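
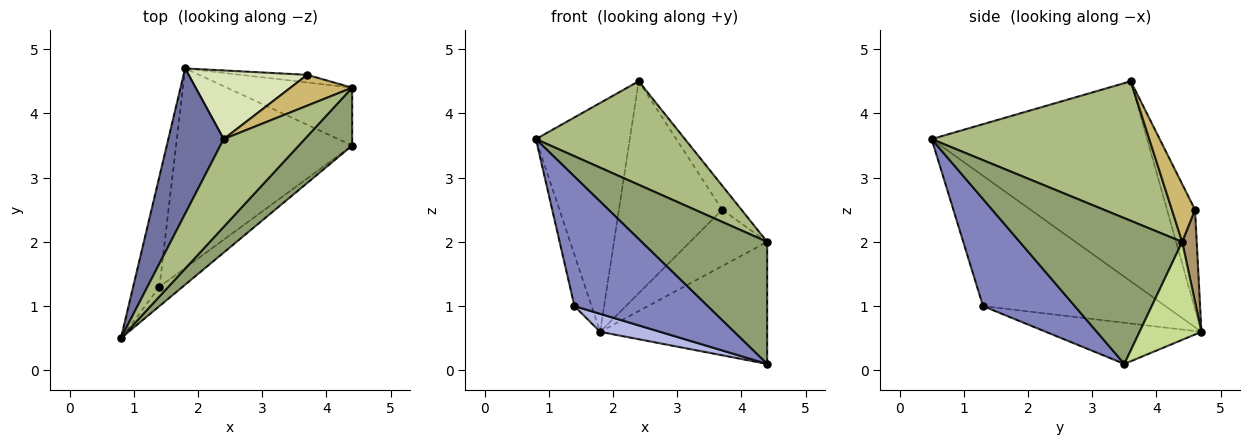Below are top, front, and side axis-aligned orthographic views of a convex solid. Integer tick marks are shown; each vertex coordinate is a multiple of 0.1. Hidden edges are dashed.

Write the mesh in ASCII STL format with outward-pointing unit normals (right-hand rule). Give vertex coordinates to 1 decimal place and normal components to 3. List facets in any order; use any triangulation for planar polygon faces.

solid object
 facet normal -0.889 0.387 0.246
  outer loop
   vertex 2.4 3.6 4.5
   vertex 1.8 4.7 0.6
   vertex 0.8 0.5 3.6
  endloop
 endfacet
 facet normal 0.563 -0.817 -0.122
  outer loop
   vertex 1.4 1.3 1.0
   vertex 4.4 3.5 0.1
   vertex 0.8 0.5 3.6
  endloop
 endfacet
 facet normal -0.976 0.092 -0.197
  outer loop
   vertex 1.4 1.3 1.0
   vertex 0.8 0.5 3.6
   vertex 1.8 4.7 0.6
  endloop
 endfacet
 facet normal -0.227 -0.087 -0.970
  outer loop
   vertex 1.4 1.3 1.0
   vertex 1.8 4.7 0.6
   vertex 4.4 3.5 0.1
  endloop
 endfacet
 facet normal 0.760 -0.587 0.278
  outer loop
   vertex 4.4 4.4 2.0
   vertex 0.8 0.5 3.6
   vertex 4.4 3.5 0.1
  endloop
 endfacet
 facet normal 0.744 -0.510 0.432
  outer loop
   vertex 4.4 4.4 2.0
   vertex 2.4 3.6 4.5
   vertex 0.8 0.5 3.6
  endloop
 endfacet
 facet normal 0.317 0.857 -0.406
  outer loop
   vertex 4.4 4.4 2.0
   vertex 4.4 3.5 0.1
   vertex 1.8 4.7 0.6
  endloop
 endfacet
 facet normal -0.250 0.921 0.298
  outer loop
   vertex 3.7 4.6 2.5
   vertex 1.8 4.7 0.6
   vertex 2.4 3.6 4.5
  endloop
 endfacet
 facet normal 0.184 0.974 -0.132
  outer loop
   vertex 3.7 4.6 2.5
   vertex 4.4 4.4 2.0
   vertex 1.8 4.7 0.6
  endloop
 endfacet
 facet normal 0.594 0.495 0.634
  outer loop
   vertex 3.7 4.6 2.5
   vertex 2.4 3.6 4.5
   vertex 4.4 4.4 2.0
  endloop
 endfacet
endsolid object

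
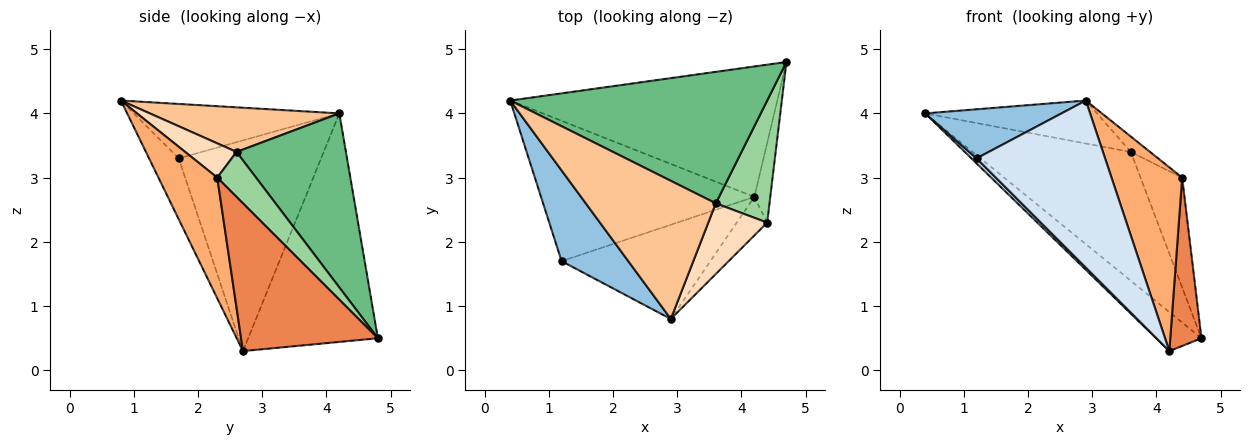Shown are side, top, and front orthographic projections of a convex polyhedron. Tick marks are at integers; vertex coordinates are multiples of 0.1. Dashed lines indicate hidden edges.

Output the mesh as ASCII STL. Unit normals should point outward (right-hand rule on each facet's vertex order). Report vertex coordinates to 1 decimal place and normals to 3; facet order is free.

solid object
 facet normal -0.634 0.222 -0.741
  outer loop
   vertex 4.2 2.7 0.3
   vertex 0.4 4.2 4.0
   vertex 4.7 4.8 0.5
  endloop
 endfacet
 facet normal -0.583 -0.387 0.715
  outer loop
   vertex 1.2 1.7 3.3
   vertex 2.9 0.8 4.2
   vertex 0.4 4.2 4.0
  endloop
 endfacet
 facet normal -0.703 -0.026 -0.711
  outer loop
   vertex 1.2 1.7 3.3
   vertex 0.4 4.2 4.0
   vertex 4.2 2.7 0.3
  endloop
 endfacet
 facet normal -0.197 -0.854 -0.482
  outer loop
   vertex 1.2 1.7 3.3
   vertex 4.2 2.7 0.3
   vertex 2.9 0.8 4.2
  endloop
 endfacet
 facet normal 0.970 -0.221 -0.105
  outer loop
   vertex 4.4 2.3 3.0
   vertex 4.2 2.7 0.3
   vertex 4.7 4.8 0.5
  endloop
 endfacet
 facet normal 0.631 -0.759 -0.159
  outer loop
   vertex 4.4 2.3 3.0
   vertex 2.9 0.8 4.2
   vertex 4.2 2.7 0.3
  endloop
 endfacet
 facet normal 0.311 0.282 0.907
  outer loop
   vertex 3.6 2.6 3.4
   vertex 0.4 4.2 4.0
   vertex 2.9 0.8 4.2
  endloop
 endfacet
 facet normal 0.494 0.185 0.849
  outer loop
   vertex 3.6 2.6 3.4
   vertex 2.9 0.8 4.2
   vertex 4.4 2.3 3.0
  endloop
 endfacet
 facet normal 0.436 0.630 0.643
  outer loop
   vertex 3.6 2.6 3.4
   vertex 4.7 4.8 0.5
   vertex 0.4 4.2 4.0
  endloop
 endfacet
 facet normal 0.528 0.568 0.631
  outer loop
   vertex 3.6 2.6 3.4
   vertex 4.4 2.3 3.0
   vertex 4.7 4.8 0.5
  endloop
 endfacet
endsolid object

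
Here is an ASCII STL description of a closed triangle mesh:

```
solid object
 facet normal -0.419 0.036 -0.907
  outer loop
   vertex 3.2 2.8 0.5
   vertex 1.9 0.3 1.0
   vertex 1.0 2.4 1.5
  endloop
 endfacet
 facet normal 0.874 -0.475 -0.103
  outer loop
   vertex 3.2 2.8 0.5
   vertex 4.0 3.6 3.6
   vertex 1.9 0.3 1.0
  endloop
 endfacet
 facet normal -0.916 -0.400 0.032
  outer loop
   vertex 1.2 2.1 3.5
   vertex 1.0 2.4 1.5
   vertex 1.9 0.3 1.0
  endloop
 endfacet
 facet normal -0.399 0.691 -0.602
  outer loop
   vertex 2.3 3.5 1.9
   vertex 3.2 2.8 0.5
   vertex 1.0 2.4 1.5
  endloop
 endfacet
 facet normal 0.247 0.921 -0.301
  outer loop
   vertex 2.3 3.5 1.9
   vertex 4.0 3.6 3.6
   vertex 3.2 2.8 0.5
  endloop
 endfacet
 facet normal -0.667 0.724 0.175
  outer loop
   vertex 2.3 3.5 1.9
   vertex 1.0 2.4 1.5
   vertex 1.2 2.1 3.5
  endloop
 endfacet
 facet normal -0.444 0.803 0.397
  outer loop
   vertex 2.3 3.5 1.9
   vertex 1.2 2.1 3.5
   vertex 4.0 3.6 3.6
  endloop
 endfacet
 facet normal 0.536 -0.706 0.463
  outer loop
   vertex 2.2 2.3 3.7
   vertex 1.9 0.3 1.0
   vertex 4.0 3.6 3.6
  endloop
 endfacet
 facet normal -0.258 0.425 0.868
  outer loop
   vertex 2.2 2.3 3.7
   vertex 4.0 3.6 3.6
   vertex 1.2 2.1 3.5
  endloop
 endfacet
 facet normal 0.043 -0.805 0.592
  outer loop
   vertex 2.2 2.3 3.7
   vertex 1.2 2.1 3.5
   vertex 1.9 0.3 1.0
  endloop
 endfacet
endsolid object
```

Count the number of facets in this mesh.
10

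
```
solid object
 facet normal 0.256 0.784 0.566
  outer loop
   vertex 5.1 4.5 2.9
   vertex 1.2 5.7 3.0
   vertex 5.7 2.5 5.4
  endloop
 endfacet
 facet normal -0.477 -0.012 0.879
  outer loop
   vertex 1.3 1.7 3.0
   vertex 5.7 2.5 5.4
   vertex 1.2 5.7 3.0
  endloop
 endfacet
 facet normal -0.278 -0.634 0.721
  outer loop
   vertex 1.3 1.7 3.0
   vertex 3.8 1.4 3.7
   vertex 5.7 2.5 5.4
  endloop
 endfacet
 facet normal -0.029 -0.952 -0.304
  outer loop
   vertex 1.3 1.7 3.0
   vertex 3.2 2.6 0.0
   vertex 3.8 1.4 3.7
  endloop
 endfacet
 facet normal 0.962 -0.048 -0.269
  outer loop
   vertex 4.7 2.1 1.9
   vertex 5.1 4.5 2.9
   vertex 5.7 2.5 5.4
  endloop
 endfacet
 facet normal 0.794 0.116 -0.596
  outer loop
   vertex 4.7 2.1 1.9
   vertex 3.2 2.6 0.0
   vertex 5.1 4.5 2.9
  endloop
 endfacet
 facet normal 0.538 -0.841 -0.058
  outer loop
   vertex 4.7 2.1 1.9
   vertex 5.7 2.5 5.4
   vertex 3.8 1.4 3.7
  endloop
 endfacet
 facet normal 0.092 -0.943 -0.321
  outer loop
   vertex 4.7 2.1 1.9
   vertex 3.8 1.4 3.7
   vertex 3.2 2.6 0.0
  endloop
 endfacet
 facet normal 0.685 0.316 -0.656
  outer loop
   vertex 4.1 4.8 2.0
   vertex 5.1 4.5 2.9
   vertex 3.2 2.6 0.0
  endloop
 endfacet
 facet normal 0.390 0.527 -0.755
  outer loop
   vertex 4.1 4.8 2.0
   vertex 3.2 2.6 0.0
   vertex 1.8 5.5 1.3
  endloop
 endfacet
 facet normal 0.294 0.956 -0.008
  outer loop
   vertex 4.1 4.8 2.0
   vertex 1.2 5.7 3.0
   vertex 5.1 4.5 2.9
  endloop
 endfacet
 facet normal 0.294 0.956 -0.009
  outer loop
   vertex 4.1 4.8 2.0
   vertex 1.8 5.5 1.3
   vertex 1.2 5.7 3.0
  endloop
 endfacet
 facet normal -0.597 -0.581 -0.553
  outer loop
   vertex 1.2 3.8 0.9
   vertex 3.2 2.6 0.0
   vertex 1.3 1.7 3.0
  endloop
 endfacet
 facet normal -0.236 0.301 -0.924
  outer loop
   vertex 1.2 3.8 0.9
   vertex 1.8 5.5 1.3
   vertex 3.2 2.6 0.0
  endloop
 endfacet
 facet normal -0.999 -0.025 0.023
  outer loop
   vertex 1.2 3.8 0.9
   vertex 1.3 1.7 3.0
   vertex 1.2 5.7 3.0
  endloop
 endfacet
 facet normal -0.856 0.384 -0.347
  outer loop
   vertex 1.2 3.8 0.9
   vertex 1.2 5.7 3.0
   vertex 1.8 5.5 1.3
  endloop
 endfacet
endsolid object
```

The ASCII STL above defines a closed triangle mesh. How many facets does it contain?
16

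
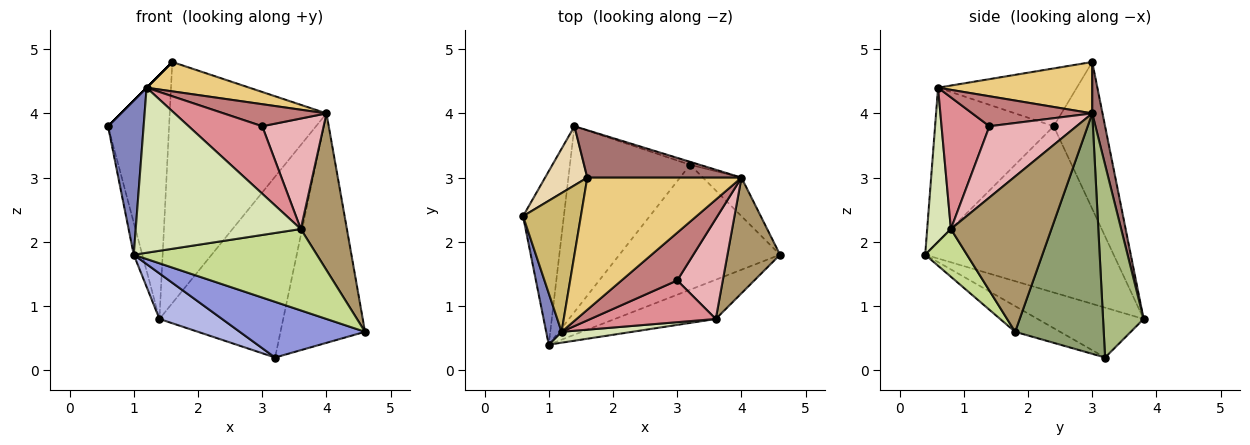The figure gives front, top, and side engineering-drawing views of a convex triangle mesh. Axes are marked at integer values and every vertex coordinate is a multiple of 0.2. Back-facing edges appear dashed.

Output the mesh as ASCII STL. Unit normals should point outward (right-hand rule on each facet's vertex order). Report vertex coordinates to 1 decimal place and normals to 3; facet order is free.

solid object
 facet normal -0.970 0.044 -0.238
  outer loop
   vertex 1.4 3.8 0.8
   vertex 1.0 0.4 1.8
   vertex 0.6 2.4 3.8
  endloop
 endfacet
 facet normal -0.953 -0.286 0.095
  outer loop
   vertex 1.2 0.6 4.4
   vertex 0.6 2.4 3.8
   vertex 1.0 0.4 1.8
  endloop
 endfacet
 facet normal -0.145 -0.403 -0.904
  outer loop
   vertex 3.2 3.2 0.2
   vertex 4.6 1.8 0.6
   vertex 1.0 0.4 1.8
  endloop
 endfacet
 facet normal -0.374 -0.221 -0.901
  outer loop
   vertex 3.2 3.2 0.2
   vertex 1.0 0.4 1.8
   vertex 1.4 3.8 0.8
  endloop
 endfacet
 facet normal 0.719 0.686 -0.115
  outer loop
   vertex 4.0 3.0 4.0
   vertex 4.6 1.8 0.6
   vertex 3.2 3.2 0.2
  endloop
 endfacet
 facet normal 0.312 0.950 -0.016
  outer loop
   vertex 4.0 3.0 4.0
   vertex 3.2 3.2 0.2
   vertex 1.4 3.8 0.8
  endloop
 endfacet
 facet normal 0.201 -0.882 -0.426
  outer loop
   vertex 3.6 0.8 2.2
   vertex 1.0 0.4 1.8
   vertex 4.6 1.8 0.6
  endloop
 endfacet
 facet normal 0.142 -0.988 0.065
  outer loop
   vertex 3.6 0.8 2.2
   vertex 1.2 0.6 4.4
   vertex 1.0 0.4 1.8
  endloop
 endfacet
 facet normal 0.869 -0.398 0.294
  outer loop
   vertex 3.6 0.8 2.2
   vertex 4.6 1.8 0.6
   vertex 4.0 3.0 4.0
  endloop
 endfacet
 facet normal -0.707 0.000 0.707
  outer loop
   vertex 1.6 3.0 4.8
   vertex 0.6 2.4 3.8
   vertex 1.2 0.6 4.4
  endloop
 endfacet
 facet normal 0.309 -0.206 0.928
  outer loop
   vertex 1.6 3.0 4.8
   vertex 1.2 0.6 4.4
   vertex 4.0 3.0 4.0
  endloop
 endfacet
 facet normal -0.633 0.752 0.182
  outer loop
   vertex 1.6 3.0 4.8
   vertex 1.4 3.8 0.8
   vertex 0.6 2.4 3.8
  endloop
 endfacet
 facet normal 0.064 0.979 0.193
  outer loop
   vertex 1.6 3.0 4.8
   vertex 4.0 3.0 4.0
   vertex 1.4 3.8 0.8
  endloop
 endfacet
 facet normal 0.439 -0.376 0.816
  outer loop
   vertex 3.0 1.4 3.8
   vertex 4.0 3.0 4.0
   vertex 1.2 0.6 4.4
  endloop
 endfacet
 facet normal 0.484 -0.744 0.461
  outer loop
   vertex 3.0 1.4 3.8
   vertex 1.2 0.6 4.4
   vertex 3.6 0.8 2.2
  endloop
 endfacet
 facet normal 0.724 -0.511 0.463
  outer loop
   vertex 3.0 1.4 3.8
   vertex 3.6 0.8 2.2
   vertex 4.0 3.0 4.0
  endloop
 endfacet
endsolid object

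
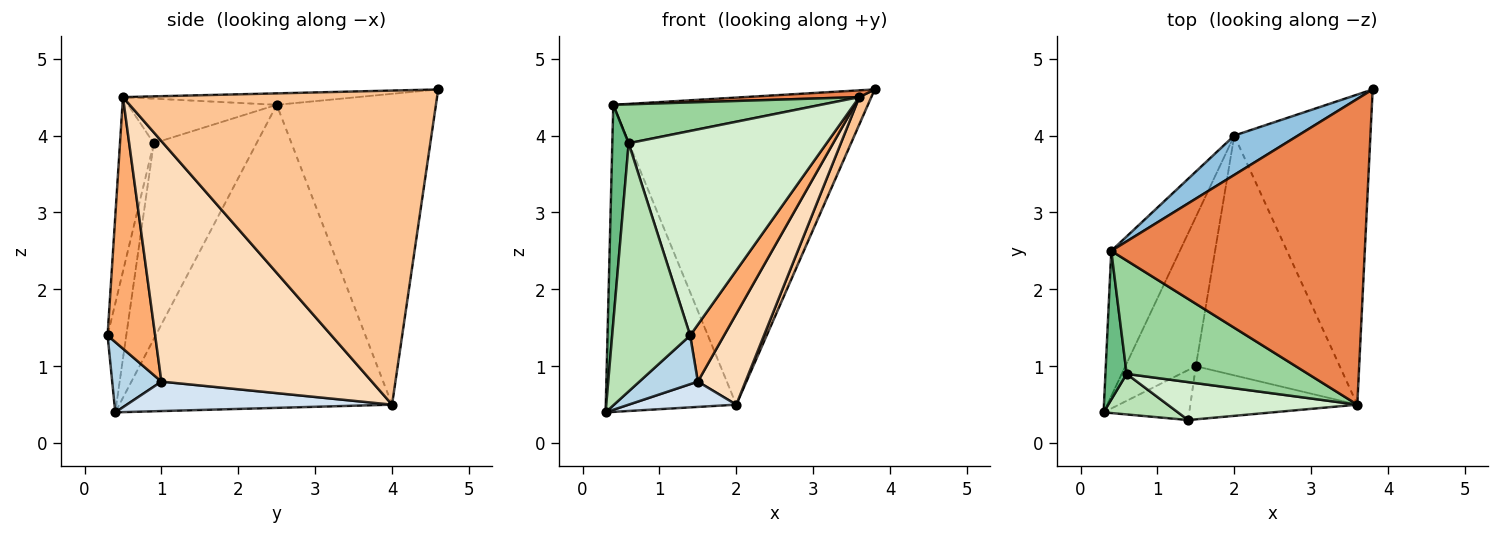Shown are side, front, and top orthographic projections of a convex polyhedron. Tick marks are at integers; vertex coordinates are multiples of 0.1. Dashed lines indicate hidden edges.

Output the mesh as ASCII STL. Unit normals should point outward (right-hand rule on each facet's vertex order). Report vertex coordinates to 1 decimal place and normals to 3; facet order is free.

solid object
 facet normal -0.884 0.423 -0.200
  outer loop
   vertex 2.0 4.0 0.5
   vertex 0.3 0.4 0.4
   vertex 0.4 2.5 4.4
  endloop
 endfacet
 facet normal -0.527 0.843 0.108
  outer loop
   vertex 2.0 4.0 0.5
   vertex 0.4 2.5 4.4
   vertex 3.8 4.6 4.6
  endloop
 endfacet
 facet normal 0.507 -0.602 -0.617
  outer loop
   vertex 1.5 1.0 0.8
   vertex 1.4 0.3 1.4
   vertex 0.3 0.4 0.4
  endloop
 endfacet
 facet normal 0.381 -0.155 -0.911
  outer loop
   vertex 1.5 1.0 0.8
   vertex 0.3 0.4 0.4
   vertex 2.0 4.0 0.5
  endloop
 endfacet
 facet normal -0.045 -0.022 0.999
  outer loop
   vertex 3.6 0.5 4.5
   vertex 3.8 4.6 4.6
   vertex 0.4 2.5 4.4
  endloop
 endfacet
 facet normal 0.717 -0.510 -0.476
  outer loop
   vertex 3.6 0.5 4.5
   vertex 1.4 0.3 1.4
   vertex 1.5 1.0 0.8
  endloop
 endfacet
 facet normal 0.917 -0.035 -0.397
  outer loop
   vertex 3.6 0.5 4.5
   vertex 2.0 4.0 0.5
   vertex 3.8 4.6 4.6
  endloop
 endfacet
 facet normal 0.842 -0.191 -0.504
  outer loop
   vertex 3.6 0.5 4.5
   vertex 1.5 1.0 0.8
   vertex 2.0 4.0 0.5
  endloop
 endfacet
 facet normal -0.982 -0.156 0.106
  outer loop
   vertex 0.6 0.9 3.9
   vertex 0.4 2.5 4.4
   vertex 0.3 0.4 0.4
  endloop
 endfacet
 facet normal -0.226 -0.316 0.921
  outer loop
   vertex 0.6 0.9 3.9
   vertex 3.6 0.5 4.5
   vertex 0.4 2.5 4.4
  endloop
 endfacet
 facet normal -0.230 -0.960 0.157
  outer loop
   vertex 0.6 0.9 3.9
   vertex 0.3 0.4 0.4
   vertex 1.4 0.3 1.4
  endloop
 endfacet
 facet normal -0.165 -0.970 0.180
  outer loop
   vertex 0.6 0.9 3.9
   vertex 1.4 0.3 1.4
   vertex 3.6 0.5 4.5
  endloop
 endfacet
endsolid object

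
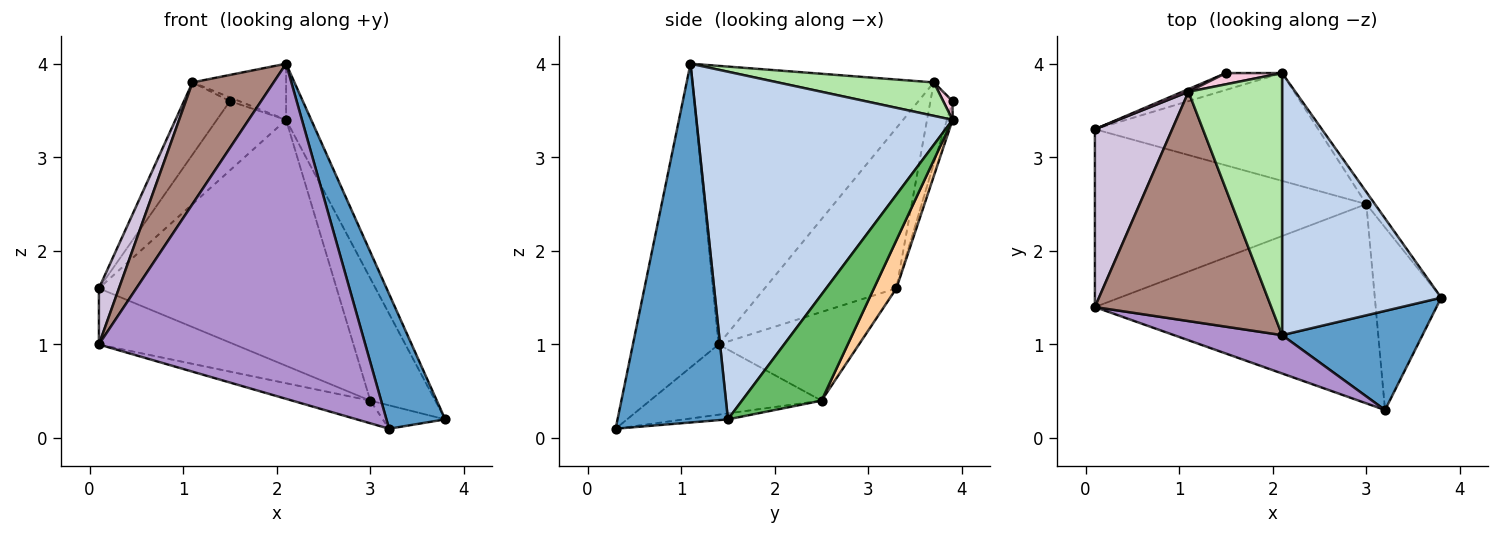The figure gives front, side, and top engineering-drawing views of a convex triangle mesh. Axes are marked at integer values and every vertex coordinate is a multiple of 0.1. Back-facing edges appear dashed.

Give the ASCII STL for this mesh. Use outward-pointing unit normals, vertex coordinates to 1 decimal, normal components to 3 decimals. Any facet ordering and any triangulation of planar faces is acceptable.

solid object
 facet normal 0.834 -0.444 0.326
  outer loop
   vertex 2.1 1.1 4.0
   vertex 3.2 0.3 0.1
   vertex 3.8 1.5 0.2
  endloop
 endfacet
 facet normal 0.906 0.089 0.415
  outer loop
   vertex 2.1 3.9 3.4
   vertex 2.1 1.1 4.0
   vertex 3.8 1.5 0.2
  endloop
 endfacet
 facet normal -0.089 0.127 -0.988
  outer loop
   vertex 3.0 2.5 0.4
   vertex 3.8 1.5 0.2
   vertex 3.2 0.3 0.1
  endloop
 endfacet
 facet normal 0.086 0.912 -0.400
  outer loop
   vertex 3.0 2.5 0.4
   vertex 0.1 3.3 1.6
   vertex 2.1 3.9 3.4
  endloop
 endfacet
 facet normal 0.773 0.631 -0.063
  outer loop
   vertex 3.0 2.5 0.4
   vertex 2.1 3.9 3.4
   vertex 3.8 1.5 0.2
  endloop
 endfacet
 facet normal 0.330 0.198 0.923
  outer loop
   vertex 1.1 3.7 3.8
   vertex 2.1 1.1 4.0
   vertex 2.1 3.9 3.4
  endloop
 endfacet
 facet normal -0.297 0.288 -0.910
  outer loop
   vertex 0.1 1.4 1.0
   vertex 0.1 3.3 1.6
   vertex 3.0 2.5 0.4
  endloop
 endfacet
 facet normal -0.241 0.110 -0.964
  outer loop
   vertex 0.1 1.4 1.0
   vertex 3.0 2.5 0.4
   vertex 3.2 0.3 0.1
  endloop
 endfacet
 facet normal -0.304 -0.946 0.108
  outer loop
   vertex 0.1 1.4 1.0
   vertex 3.2 0.3 0.1
   vertex 2.1 1.1 4.0
  endloop
 endfacet
 facet normal -0.892 -0.136 0.430
  outer loop
   vertex 0.1 1.4 1.0
   vertex 1.1 3.7 3.8
   vertex 0.1 3.3 1.6
  endloop
 endfacet
 facet normal -0.813 -0.273 0.515
  outer loop
   vertex 0.1 1.4 1.0
   vertex 2.1 1.1 4.0
   vertex 1.1 3.7 3.8
  endloop
 endfacet
 facet normal -0.079 0.969 -0.236
  outer loop
   vertex 1.5 3.9 3.6
   vertex 2.1 3.9 3.4
   vertex 0.1 3.3 1.6
  endloop
 endfacet
 facet normal -0.434 0.901 0.033
  outer loop
   vertex 1.5 3.9 3.6
   vertex 0.1 3.3 1.6
   vertex 1.1 3.7 3.8
  endloop
 endfacet
 facet normal 0.302 0.302 0.905
  outer loop
   vertex 1.5 3.9 3.6
   vertex 1.1 3.7 3.8
   vertex 2.1 3.9 3.4
  endloop
 endfacet
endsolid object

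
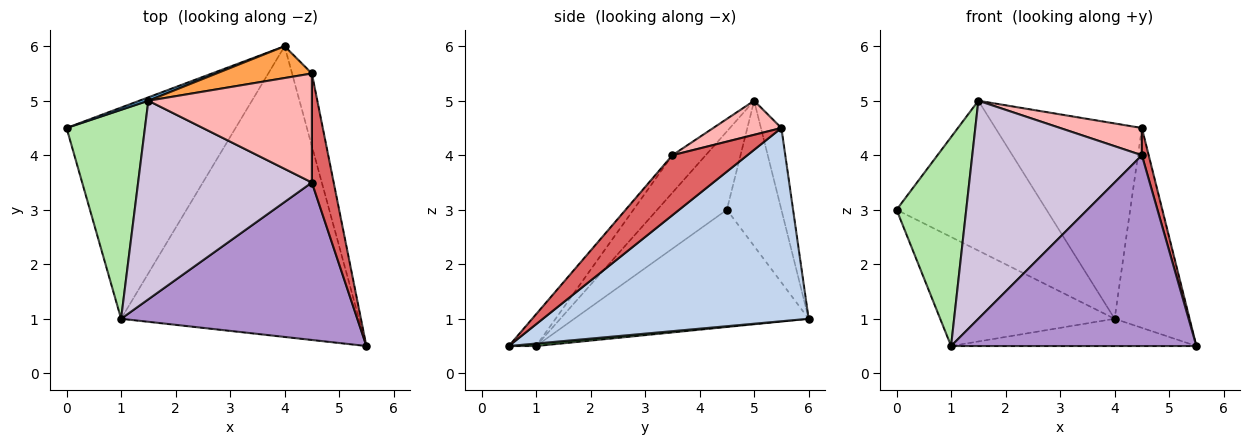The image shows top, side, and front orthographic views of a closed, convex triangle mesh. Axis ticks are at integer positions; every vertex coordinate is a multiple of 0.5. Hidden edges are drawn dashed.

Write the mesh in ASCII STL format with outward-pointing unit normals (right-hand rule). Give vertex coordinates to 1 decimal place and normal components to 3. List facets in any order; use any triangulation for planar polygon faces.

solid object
 facet normal -0.342 0.940 0.021
  outer loop
   vertex 1.5 5.0 5.0
   vertex 4.0 6.0 1.0
   vertex 0.0 4.5 3.0
  endloop
 endfacet
 facet normal 0.958 0.270 -0.098
  outer loop
   vertex 4.5 5.5 4.5
   vertex 5.5 0.5 0.5
   vertex 4.0 6.0 1.0
  endloop
 endfacet
 facet normal -0.136 0.978 0.159
  outer loop
   vertex 4.5 5.5 4.5
   vertex 4.0 6.0 1.0
   vertex 1.5 5.0 5.0
  endloop
 endfacet
 facet normal -0.525 0.390 -0.756
  outer loop
   vertex 1.0 1.0 0.5
   vertex 0.0 4.5 3.0
   vertex 4.0 6.0 1.0
  endloop
 endfacet
 facet normal 0.010 0.093 -0.996
  outer loop
   vertex 1.0 1.0 0.5
   vertex 4.0 6.0 1.0
   vertex 5.5 0.5 0.5
  endloop
 endfacet
 facet normal -0.577 -0.577 0.577
  outer loop
   vertex 1.0 1.0 0.5
   vertex 1.5 5.0 5.0
   vertex 0.0 4.5 3.0
  endloop
 endfacet
 facet normal 0.936 -0.085 0.341
  outer loop
   vertex 4.5 3.5 4.0
   vertex 5.5 0.5 0.5
   vertex 4.5 5.5 4.5
  endloop
 endfacet
 facet normal 0.198 -0.238 0.951
  outer loop
   vertex 4.5 3.5 4.0
   vertex 4.5 5.5 4.5
   vertex 1.5 5.0 5.0
  endloop
 endfacet
 facet normal -0.085 -0.768 0.634
  outer loop
   vertex 4.5 3.5 4.0
   vertex 1.0 1.0 0.5
   vertex 5.5 0.5 0.5
  endloop
 endfacet
 facet normal -0.144 -0.732 0.666
  outer loop
   vertex 4.5 3.5 4.0
   vertex 1.5 5.0 5.0
   vertex 1.0 1.0 0.5
  endloop
 endfacet
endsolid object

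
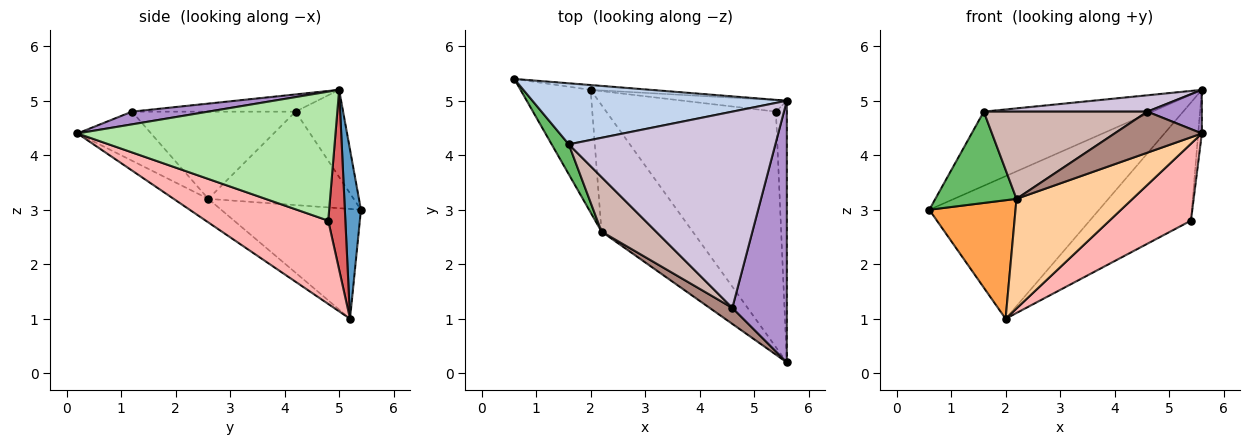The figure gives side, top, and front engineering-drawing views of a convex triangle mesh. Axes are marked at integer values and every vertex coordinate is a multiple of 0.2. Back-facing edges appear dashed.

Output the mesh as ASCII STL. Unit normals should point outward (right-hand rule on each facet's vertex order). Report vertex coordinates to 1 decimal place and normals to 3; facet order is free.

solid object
 facet normal 0.094 0.995 -0.033
  outer loop
   vertex 2.0 5.2 1.0
   vertex 0.6 5.4 3.0
   vertex 5.6 5.0 5.2
  endloop
 endfacet
 facet normal -0.213 0.754 0.621
  outer loop
   vertex 1.6 4.2 4.8
   vertex 5.6 5.0 5.2
   vertex 0.6 5.4 3.0
  endloop
 endfacet
 facet normal -0.748 -0.461 -0.477
  outer loop
   vertex 2.2 2.6 3.2
   vertex 0.6 5.4 3.0
   vertex 2.0 5.2 1.0
  endloop
 endfacet
 facet normal -0.192 -0.643 -0.742
  outer loop
   vertex 2.2 2.6 3.2
   vertex 2.0 5.2 1.0
   vertex 5.6 0.2 4.4
  endloop
 endfacet
 facet normal -0.862 -0.481 0.158
  outer loop
   vertex 2.2 2.6 3.2
   vertex 1.6 4.2 4.8
   vertex 0.6 5.4 3.0
  endloop
 endfacet
 facet normal 0.996 0.014 -0.084
  outer loop
   vertex 5.4 4.8 2.8
   vertex 5.6 5.0 5.2
   vertex 5.6 0.2 4.4
  endloop
 endfacet
 facet normal 0.166 0.981 -0.096
  outer loop
   vertex 5.4 4.8 2.8
   vertex 2.0 5.2 1.0
   vertex 5.6 5.0 5.2
  endloop
 endfacet
 facet normal 0.423 -0.281 -0.861
  outer loop
   vertex 5.4 4.8 2.8
   vertex 5.6 0.2 4.4
   vertex 2.0 5.2 1.0
  endloop
 endfacet
 facet normal 0.224 -0.160 0.961
  outer loop
   vertex 4.6 1.2 4.8
   vertex 5.6 0.2 4.4
   vertex 5.6 5.0 5.2
  endloop
 endfacet
 facet normal -0.083 -0.083 0.993
  outer loop
   vertex 4.6 1.2 4.8
   vertex 5.6 5.0 5.2
   vertex 1.6 4.2 4.8
  endloop
 endfacet
 facet normal -0.618 -0.732 0.286
  outer loop
   vertex 4.6 1.2 4.8
   vertex 2.2 2.6 3.2
   vertex 5.6 0.2 4.4
  endloop
 endfacet
 facet normal -0.647 -0.647 0.404
  outer loop
   vertex 4.6 1.2 4.8
   vertex 1.6 4.2 4.8
   vertex 2.2 2.6 3.2
  endloop
 endfacet
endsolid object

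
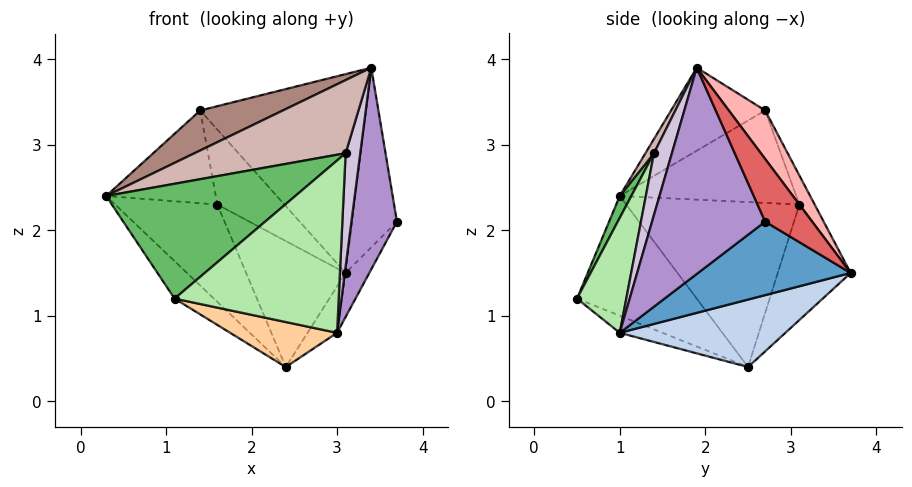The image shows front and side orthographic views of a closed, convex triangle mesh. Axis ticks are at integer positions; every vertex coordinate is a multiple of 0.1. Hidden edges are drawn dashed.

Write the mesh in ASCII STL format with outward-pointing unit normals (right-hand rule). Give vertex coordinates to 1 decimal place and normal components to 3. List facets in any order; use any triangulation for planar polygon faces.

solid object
 facet normal 0.797 0.124 -0.591
  outer loop
   vertex 3.0 1.0 0.8
   vertex 3.1 3.7 1.5
   vertex 3.7 2.7 2.1
  endloop
 endfacet
 facet normal 0.762 0.136 -0.633
  outer loop
   vertex 3.0 1.0 0.8
   vertex 2.4 2.5 0.4
   vertex 3.1 3.7 1.5
  endloop
 endfacet
 facet normal -0.755 0.248 -0.607
  outer loop
   vertex 1.1 0.5 1.2
   vertex 0.3 1.0 2.4
   vertex 2.4 2.5 0.4
  endloop
 endfacet
 facet normal -0.120 -0.300 -0.946
  outer loop
   vertex 1.1 0.5 1.2
   vertex 2.4 2.5 0.4
   vertex 3.0 1.0 0.8
  endloop
 endfacet
 facet normal 0.056 -0.908 0.415
  outer loop
   vertex 3.1 1.4 2.9
   vertex 0.3 1.0 2.4
   vertex 1.1 0.5 1.2
  endloop
 endfacet
 facet normal 0.284 -0.944 0.166
  outer loop
   vertex 3.1 1.4 2.9
   vertex 1.1 0.5 1.2
   vertex 3.0 1.0 0.8
  endloop
 endfacet
 facet normal 0.665 0.635 0.393
  outer loop
   vertex 3.4 1.9 3.9
   vertex 3.7 2.7 2.1
   vertex 3.1 3.7 1.5
  endloop
 endfacet
 facet normal 0.175 0.798 0.577
  outer loop
   vertex 3.4 1.9 3.9
   vertex 3.1 3.7 1.5
   vertex 1.4 2.7 3.4
  endloop
 endfacet
 facet normal 0.928 -0.373 -0.011
  outer loop
   vertex 3.4 1.9 3.9
   vertex 3.0 1.0 0.8
   vertex 3.7 2.7 2.1
  endloop
 endfacet
 facet normal 0.772 -0.630 0.083
  outer loop
   vertex 3.4 1.9 3.9
   vertex 3.1 1.4 2.9
   vertex 3.0 1.0 0.8
  endloop
 endfacet
 facet normal -0.343 -0.301 0.890
  outer loop
   vertex 3.4 1.9 3.9
   vertex 1.4 2.7 3.4
   vertex 0.3 1.0 2.4
  endloop
 endfacet
 facet normal 0.051 -0.899 0.434
  outer loop
   vertex 3.4 1.9 3.9
   vertex 0.3 1.0 2.4
   vertex 3.1 1.4 2.9
  endloop
 endfacet
 facet normal -0.528 0.720 -0.450
  outer loop
   vertex 1.6 3.1 2.3
   vertex 3.1 3.7 1.5
   vertex 2.4 2.5 0.4
  endloop
 endfacet
 facet normal -0.212 0.930 0.300
  outer loop
   vertex 1.6 3.1 2.3
   vertex 1.4 2.7 3.4
   vertex 3.1 3.7 1.5
  endloop
 endfacet
 facet normal -0.763 0.450 -0.464
  outer loop
   vertex 1.6 3.1 2.3
   vertex 2.4 2.5 0.4
   vertex 0.3 1.0 2.4
  endloop
 endfacet
 facet normal -0.849 0.527 0.037
  outer loop
   vertex 1.6 3.1 2.3
   vertex 0.3 1.0 2.4
   vertex 1.4 2.7 3.4
  endloop
 endfacet
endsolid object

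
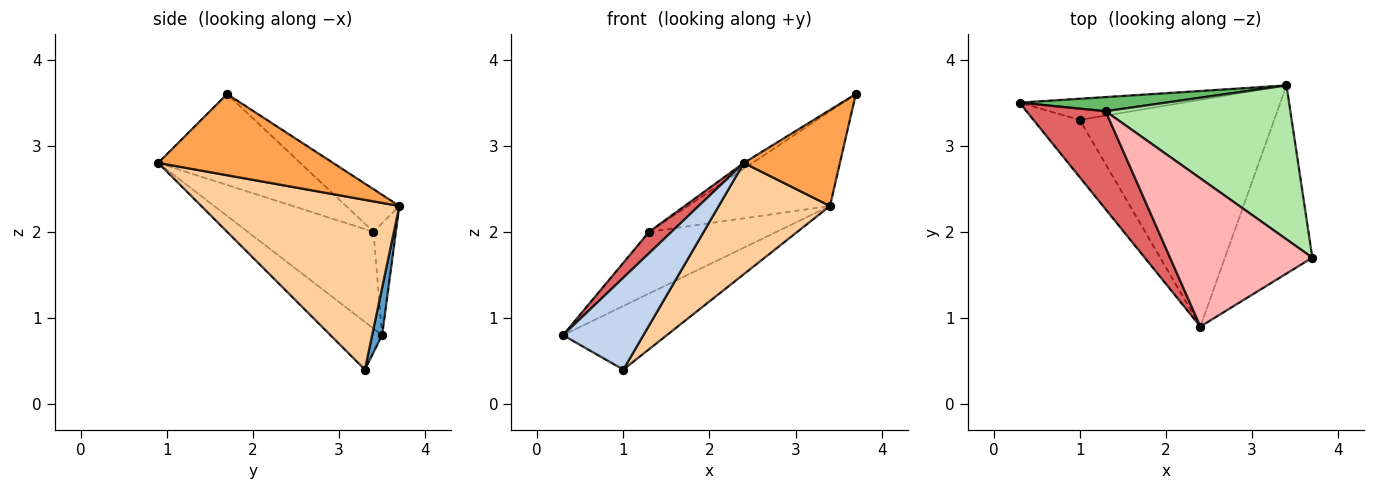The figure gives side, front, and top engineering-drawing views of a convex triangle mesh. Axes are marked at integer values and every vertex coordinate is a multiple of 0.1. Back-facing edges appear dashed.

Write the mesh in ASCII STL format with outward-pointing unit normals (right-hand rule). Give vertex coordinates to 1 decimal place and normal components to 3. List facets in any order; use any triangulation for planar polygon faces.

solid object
 facet normal 0.091 0.945 -0.314
  outer loop
   vertex 1.0 3.3 0.4
   vertex 0.3 3.5 0.8
   vertex 3.4 3.7 2.3
  endloop
 endfacet
 facet normal -0.479 -0.745 -0.465
  outer loop
   vertex 2.4 0.9 2.8
   vertex 0.3 3.5 0.8
   vertex 1.0 3.3 0.4
  endloop
 endfacet
 facet normal 0.638 -0.350 -0.686
  outer loop
   vertex 2.4 0.9 2.8
   vertex 3.4 3.7 2.3
   vertex 3.7 1.7 3.6
  endloop
 endfacet
 facet normal 0.617 -0.347 -0.706
  outer loop
   vertex 2.4 0.9 2.8
   vertex 1.0 3.3 0.4
   vertex 3.4 3.7 2.3
  endloop
 endfacet
 facet normal -0.169 0.961 0.221
  outer loop
   vertex 1.3 3.4 2.0
   vertex 3.4 3.7 2.3
   vertex 0.3 3.5 0.8
  endloop
 endfacet
 facet normal -0.193 0.514 0.836
  outer loop
   vertex 1.3 3.4 2.0
   vertex 3.7 1.7 3.6
   vertex 3.4 3.7 2.3
  endloop
 endfacet
 facet normal -0.767 -0.137 0.627
  outer loop
   vertex 1.3 3.4 2.0
   vertex 0.3 3.5 0.8
   vertex 2.4 0.9 2.8
  endloop
 endfacet
 facet normal -0.538 0.033 0.842
  outer loop
   vertex 1.3 3.4 2.0
   vertex 2.4 0.9 2.8
   vertex 3.7 1.7 3.6
  endloop
 endfacet
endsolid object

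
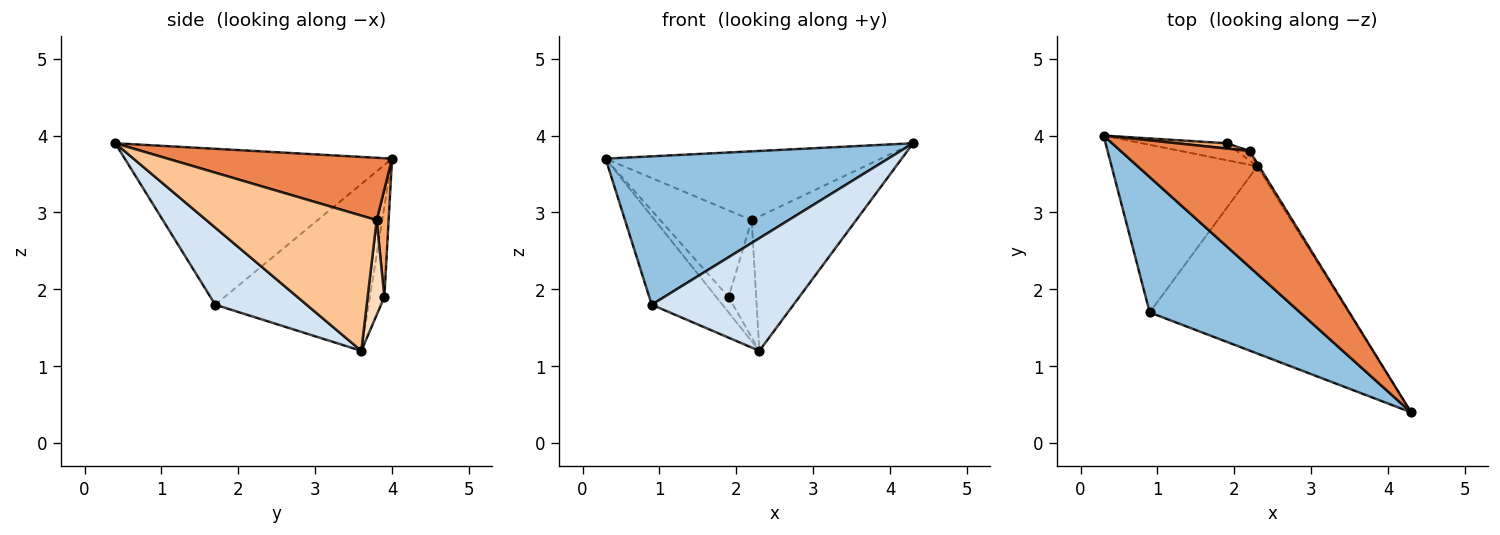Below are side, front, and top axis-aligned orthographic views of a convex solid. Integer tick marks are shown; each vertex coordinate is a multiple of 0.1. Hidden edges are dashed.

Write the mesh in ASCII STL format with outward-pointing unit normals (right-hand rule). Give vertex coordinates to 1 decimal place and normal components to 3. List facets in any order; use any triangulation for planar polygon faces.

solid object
 facet normal -0.620 0.528 -0.581
  outer loop
   vertex 1.9 3.9 1.9
   vertex 2.3 3.6 1.2
   vertex 0.3 4.0 3.7
  endloop
 endfacet
 facet normal -0.573 -0.606 0.552
  outer loop
   vertex 0.9 1.7 1.8
   vertex 4.3 0.4 3.9
   vertex 0.3 4.0 3.7
  endloop
 endfacet
 facet normal -0.711 0.328 -0.622
  outer loop
   vertex 0.9 1.7 1.8
   vertex 0.3 4.0 3.7
   vertex 2.3 3.6 1.2
  endloop
 endfacet
 facet normal 0.315 -0.489 -0.813
  outer loop
   vertex 0.9 1.7 1.8
   vertex 2.3 3.6 1.2
   vertex 4.3 0.4 3.9
  endloop
 endfacet
 facet normal 0.384 0.471 0.794
  outer loop
   vertex 2.2 3.8 2.9
   vertex 0.3 4.0 3.7
   vertex 4.3 0.4 3.9
  endloop
 endfacet
 facet normal 0.130 0.990 0.060
  outer loop
   vertex 2.2 3.8 2.9
   vertex 1.9 3.9 1.9
   vertex 0.3 4.0 3.7
  endloop
 endfacet
 facet normal 0.852 0.523 -0.011
  outer loop
   vertex 2.2 3.8 2.9
   vertex 4.3 0.4 3.9
   vertex 2.3 3.6 1.2
  endloop
 endfacet
 facet normal 0.517 0.853 -0.070
  outer loop
   vertex 2.2 3.8 2.9
   vertex 2.3 3.6 1.2
   vertex 1.9 3.9 1.9
  endloop
 endfacet
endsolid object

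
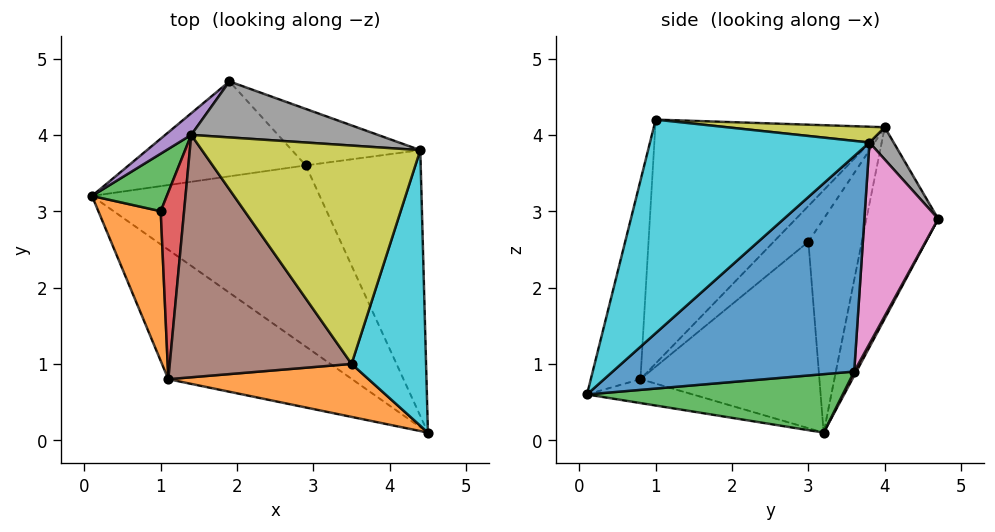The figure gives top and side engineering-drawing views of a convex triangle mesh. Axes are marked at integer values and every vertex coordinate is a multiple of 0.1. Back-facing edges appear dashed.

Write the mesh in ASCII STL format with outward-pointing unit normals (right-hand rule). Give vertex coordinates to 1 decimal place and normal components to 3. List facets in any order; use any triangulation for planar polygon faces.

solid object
 facet normal -0.122 -0.324 -0.938
  outer loop
   vertex 1.1 0.8 0.8
   vertex 0.1 3.2 0.1
   vertex 4.5 0.1 0.6
  endloop
 endfacet
 facet normal -0.187 -0.964 0.189
  outer loop
   vertex 1.1 0.8 0.8
   vertex 4.5 0.1 0.6
   vertex 3.5 1.0 4.2
  endloop
 endfacet
 facet normal 0.244 0.193 -0.950
  outer loop
   vertex 2.9 3.6 0.9
   vertex 4.5 0.1 0.6
   vertex 0.1 3.2 0.1
  endloop
 endfacet
 facet normal 0.011 0.878 -0.478
  outer loop
   vertex 2.9 3.6 0.9
   vertex 0.1 3.2 0.1
   vertex 1.9 4.7 2.9
  endloop
 endfacet
 facet normal -0.723 0.684 0.098
  outer loop
   vertex 1.4 4.0 4.1
   vertex 1.9 4.7 2.9
   vertex 0.1 3.2 0.1
  endloop
 endfacet
 facet normal -0.705 -0.476 0.526
  outer loop
   vertex 1.4 4.0 4.1
   vertex 1.1 0.8 0.8
   vertex 3.5 1.0 4.2
  endloop
 endfacet
 facet normal 0.419 0.868 -0.267
  outer loop
   vertex 4.4 3.8 3.9
   vertex 2.9 3.6 0.9
   vertex 1.9 4.7 2.9
  endloop
 endfacet
 facet normal 0.092 0.843 0.530
  outer loop
   vertex 4.4 3.8 3.9
   vertex 1.9 4.7 2.9
   vertex 1.4 4.0 4.1
  endloop
 endfacet
 facet normal 0.072 0.083 0.994
  outer loop
   vertex 4.4 3.8 3.9
   vertex 1.4 4.0 4.1
   vertex 3.5 1.0 4.2
  endloop
 endfacet
 facet normal 0.912 -0.259 0.318
  outer loop
   vertex 4.4 3.8 3.9
   vertex 3.5 1.0 4.2
   vertex 4.5 0.1 0.6
  endloop
 endfacet
 facet normal 0.806 0.406 -0.430
  outer loop
   vertex 4.4 3.8 3.9
   vertex 4.5 0.1 0.6
   vertex 2.9 3.6 0.9
  endloop
 endfacet
 facet normal -0.908 -0.290 0.304
  outer loop
   vertex 1.0 3.0 2.6
   vertex 0.1 3.2 0.1
   vertex 1.1 0.8 0.8
  endloop
 endfacet
 facet normal -0.937 -0.117 0.328
  outer loop
   vertex 1.0 3.0 2.6
   vertex 1.4 4.0 4.1
   vertex 0.1 3.2 0.1
  endloop
 endfacet
 facet normal -0.753 -0.437 0.492
  outer loop
   vertex 1.0 3.0 2.6
   vertex 1.1 0.8 0.8
   vertex 1.4 4.0 4.1
  endloop
 endfacet
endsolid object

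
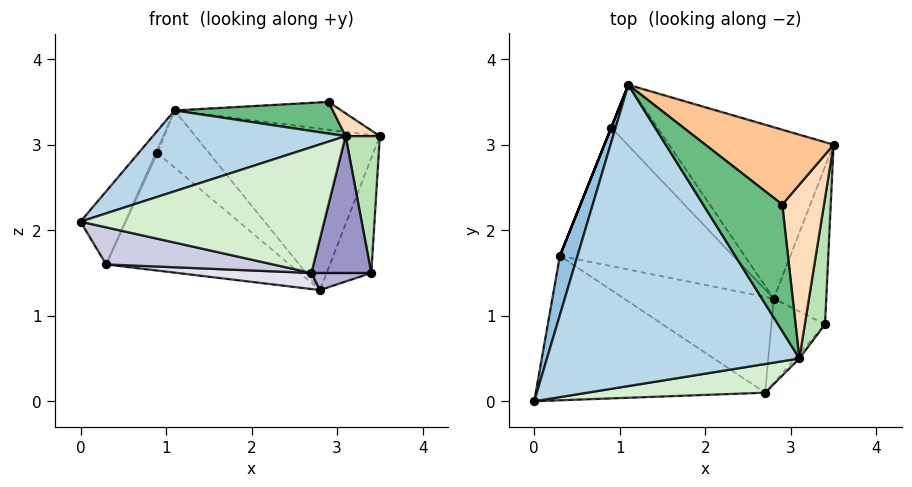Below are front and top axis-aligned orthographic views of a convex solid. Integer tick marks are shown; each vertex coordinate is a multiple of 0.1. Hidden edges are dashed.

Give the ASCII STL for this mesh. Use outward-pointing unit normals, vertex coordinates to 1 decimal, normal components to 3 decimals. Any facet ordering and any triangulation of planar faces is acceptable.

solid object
 facet normal 0.108 0.682 -0.724
  outer loop
   vertex 2.8 1.2 1.3
   vertex 1.1 3.7 3.4
   vertex 3.5 3.0 3.1
  endloop
 endfacet
 facet normal -0.958 0.222 0.179
  outer loop
   vertex 0.3 1.7 1.6
   vertex 0.0 0.0 2.1
   vertex 1.1 3.7 3.4
  endloop
 endfacet
 facet normal -0.260 -0.250 0.933
  outer loop
   vertex 3.1 0.5 3.1
   vertex 1.1 3.7 3.4
   vertex 0.0 0.0 2.1
  endloop
 endfacet
 facet normal 0.107 0.681 -0.724
  outer loop
   vertex 0.9 3.2 2.9
   vertex 1.1 3.7 3.4
   vertex 2.8 1.2 1.3
  endloop
 endfacet
 facet normal -0.928 0.371 0.000
  outer loop
   vertex 0.9 3.2 2.9
   vertex 0.3 1.7 1.6
   vertex 1.1 3.7 3.4
  endloop
 endfacet
 facet normal 0.038 0.646 -0.763
  outer loop
   vertex 0.9 3.2 2.9
   vertex 2.8 1.2 1.3
   vertex 0.3 1.7 1.6
  endloop
 endfacet
 facet normal 0.214 0.340 0.916
  outer loop
   vertex 2.9 2.3 3.5
   vertex 3.5 3.0 3.1
   vertex 1.1 3.7 3.4
  endloop
 endfacet
 facet normal 0.631 -0.101 0.769
  outer loop
   vertex 2.9 2.3 3.5
   vertex 3.1 0.5 3.1
   vertex 3.5 3.0 3.1
  endloop
 endfacet
 facet normal -0.236 -0.236 0.943
  outer loop
   vertex 2.9 2.3 3.5
   vertex 1.1 3.7 3.4
   vertex 3.1 0.5 3.1
  endloop
 endfacet
 facet normal 0.491 0.513 -0.704
  outer loop
   vertex 3.4 0.9 1.5
   vertex 2.8 1.2 1.3
   vertex 3.5 3.0 3.1
  endloop
 endfacet
 facet normal 0.977 -0.156 0.144
  outer loop
   vertex 3.4 0.9 1.5
   vertex 3.5 3.0 3.1
   vertex 3.1 0.5 3.1
  endloop
 endfacet
 facet normal 0.085 -0.971 0.222
  outer loop
   vertex 2.7 0.1 1.5
   vertex 3.1 0.5 3.1
   vertex 0.0 0.0 2.1
  endloop
 endfacet
 facet normal 0.752 -0.658 -0.024
  outer loop
   vertex 2.7 0.1 1.5
   vertex 3.4 0.9 1.5
   vertex 3.1 0.5 3.1
  endloop
 endfacet
 facet normal 0.222 -0.194 -0.956
  outer loop
   vertex 2.7 0.1 1.5
   vertex 2.8 1.2 1.3
   vertex 3.4 0.9 1.5
  endloop
 endfacet
 facet normal -0.202 -0.243 -0.949
  outer loop
   vertex 2.7 0.1 1.5
   vertex 0.0 0.0 2.1
   vertex 0.3 1.7 1.6
  endloop
 endfacet
 facet normal -0.150 -0.164 -0.975
  outer loop
   vertex 2.7 0.1 1.5
   vertex 0.3 1.7 1.6
   vertex 2.8 1.2 1.3
  endloop
 endfacet
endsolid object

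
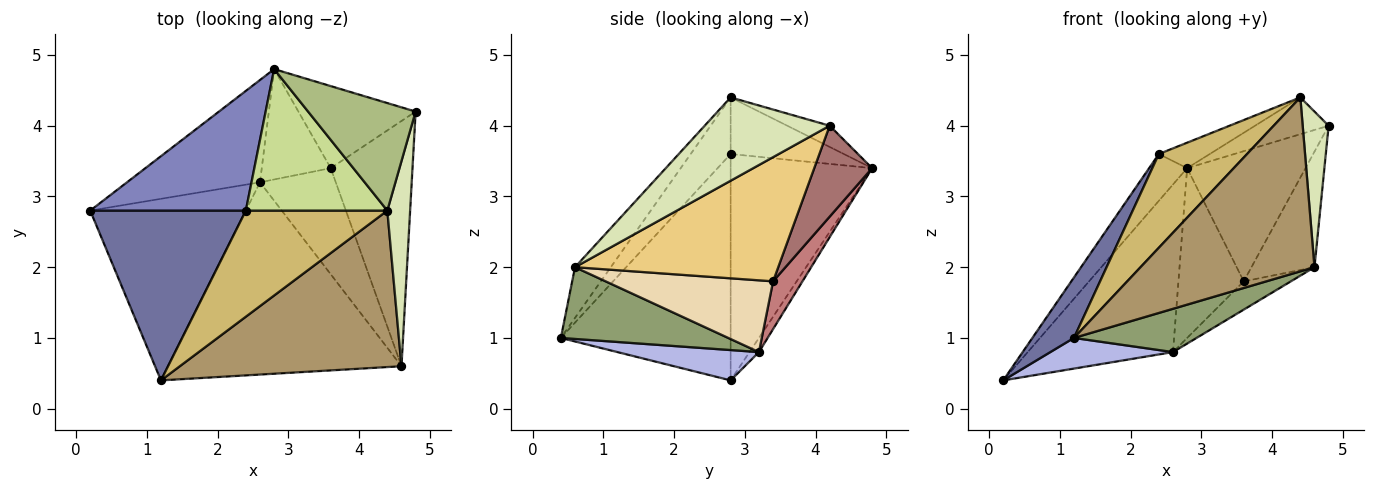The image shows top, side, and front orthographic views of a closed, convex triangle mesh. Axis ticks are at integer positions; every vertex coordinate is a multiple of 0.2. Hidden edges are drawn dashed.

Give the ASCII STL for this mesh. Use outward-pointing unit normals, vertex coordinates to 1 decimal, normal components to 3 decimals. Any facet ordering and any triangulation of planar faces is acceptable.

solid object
 facet normal -0.808 -0.198 0.555
  outer loop
   vertex 2.4 2.8 3.6
   vertex 0.2 2.8 0.4
   vertex 1.2 0.4 1.0
  endloop
 endfacet
 facet normal -0.805 0.216 0.553
  outer loop
   vertex 2.4 2.8 3.6
   vertex 2.8 4.8 3.4
   vertex 0.2 2.8 0.4
  endloop
 endfacet
 facet normal -0.055 0.852 -0.520
  outer loop
   vertex 2.6 3.2 0.8
   vertex 0.2 2.8 0.4
   vertex 2.8 4.8 3.4
  endloop
 endfacet
 facet normal 0.189 -0.163 -0.968
  outer loop
   vertex 2.6 3.2 0.8
   vertex 1.2 0.4 1.0
   vertex 0.2 2.8 0.4
  endloop
 endfacet
 facet normal 0.287 -0.210 -0.934
  outer loop
   vertex 2.6 3.2 0.8
   vertex 4.6 0.6 2.0
   vertex 1.2 0.4 1.0
  endloop
 endfacet
 facet normal -0.184 0.318 0.930
  outer loop
   vertex 4.4 2.8 4.4
   vertex 4.8 4.2 4.0
   vertex 2.8 4.8 3.4
  endloop
 endfacet
 facet normal -0.366 0.165 0.916
  outer loop
   vertex 4.4 2.8 4.4
   vertex 2.8 4.8 3.4
   vertex 2.4 2.8 3.6
  endloop
 endfacet
 facet normal 0.946 -0.196 0.259
  outer loop
   vertex 4.4 2.8 4.4
   vertex 4.6 0.6 2.0
   vertex 4.8 4.2 4.0
  endloop
 endfacet
 facet normal -0.151 -0.735 0.661
  outer loop
   vertex 4.4 2.8 4.4
   vertex 1.2 0.4 1.0
   vertex 4.6 0.6 2.0
  endloop
 endfacet
 facet normal -0.287 -0.634 0.718
  outer loop
   vertex 4.4 2.8 4.4
   vertex 2.4 2.8 3.6
   vertex 1.2 0.4 1.0
  endloop
 endfacet
 facet normal 0.809 0.251 -0.532
  outer loop
   vertex 3.6 3.4 1.8
   vertex 4.8 4.2 4.0
   vertex 4.6 0.6 2.0
  endloop
 endfacet
 facet normal 0.675 0.190 -0.713
  outer loop
   vertex 3.6 3.4 1.8
   vertex 4.6 0.6 2.0
   vertex 2.6 3.2 0.8
  endloop
 endfacet
 facet normal 0.382 0.782 -0.493
  outer loop
   vertex 3.6 3.4 1.8
   vertex 2.8 4.8 3.4
   vertex 4.8 4.2 4.0
  endloop
 endfacet
 facet normal 0.353 0.784 -0.510
  outer loop
   vertex 3.6 3.4 1.8
   vertex 2.6 3.2 0.8
   vertex 2.8 4.8 3.4
  endloop
 endfacet
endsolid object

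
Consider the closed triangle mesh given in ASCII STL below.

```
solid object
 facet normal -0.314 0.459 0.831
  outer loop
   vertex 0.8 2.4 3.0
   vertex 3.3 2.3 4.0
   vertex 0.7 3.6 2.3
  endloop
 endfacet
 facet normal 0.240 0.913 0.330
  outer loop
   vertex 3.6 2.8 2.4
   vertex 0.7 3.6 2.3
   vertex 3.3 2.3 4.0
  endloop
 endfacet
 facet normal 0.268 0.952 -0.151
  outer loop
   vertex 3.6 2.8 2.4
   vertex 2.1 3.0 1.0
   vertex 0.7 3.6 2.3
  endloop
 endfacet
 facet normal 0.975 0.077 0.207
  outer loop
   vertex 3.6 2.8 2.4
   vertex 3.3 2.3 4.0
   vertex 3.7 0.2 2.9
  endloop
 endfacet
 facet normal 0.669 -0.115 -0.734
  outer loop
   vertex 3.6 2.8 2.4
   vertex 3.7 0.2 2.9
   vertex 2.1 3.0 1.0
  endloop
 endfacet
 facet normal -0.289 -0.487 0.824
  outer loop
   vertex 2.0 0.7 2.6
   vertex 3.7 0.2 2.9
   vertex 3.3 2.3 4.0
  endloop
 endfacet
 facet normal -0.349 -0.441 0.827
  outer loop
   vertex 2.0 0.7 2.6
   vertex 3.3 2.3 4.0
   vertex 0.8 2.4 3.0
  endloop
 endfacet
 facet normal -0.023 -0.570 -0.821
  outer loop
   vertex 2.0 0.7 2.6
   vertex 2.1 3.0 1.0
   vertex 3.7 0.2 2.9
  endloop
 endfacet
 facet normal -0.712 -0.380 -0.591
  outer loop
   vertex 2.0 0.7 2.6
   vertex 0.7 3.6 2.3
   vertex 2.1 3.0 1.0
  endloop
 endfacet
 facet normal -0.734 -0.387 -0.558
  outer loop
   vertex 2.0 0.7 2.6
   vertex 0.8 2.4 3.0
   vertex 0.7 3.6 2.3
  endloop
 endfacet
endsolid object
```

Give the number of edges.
15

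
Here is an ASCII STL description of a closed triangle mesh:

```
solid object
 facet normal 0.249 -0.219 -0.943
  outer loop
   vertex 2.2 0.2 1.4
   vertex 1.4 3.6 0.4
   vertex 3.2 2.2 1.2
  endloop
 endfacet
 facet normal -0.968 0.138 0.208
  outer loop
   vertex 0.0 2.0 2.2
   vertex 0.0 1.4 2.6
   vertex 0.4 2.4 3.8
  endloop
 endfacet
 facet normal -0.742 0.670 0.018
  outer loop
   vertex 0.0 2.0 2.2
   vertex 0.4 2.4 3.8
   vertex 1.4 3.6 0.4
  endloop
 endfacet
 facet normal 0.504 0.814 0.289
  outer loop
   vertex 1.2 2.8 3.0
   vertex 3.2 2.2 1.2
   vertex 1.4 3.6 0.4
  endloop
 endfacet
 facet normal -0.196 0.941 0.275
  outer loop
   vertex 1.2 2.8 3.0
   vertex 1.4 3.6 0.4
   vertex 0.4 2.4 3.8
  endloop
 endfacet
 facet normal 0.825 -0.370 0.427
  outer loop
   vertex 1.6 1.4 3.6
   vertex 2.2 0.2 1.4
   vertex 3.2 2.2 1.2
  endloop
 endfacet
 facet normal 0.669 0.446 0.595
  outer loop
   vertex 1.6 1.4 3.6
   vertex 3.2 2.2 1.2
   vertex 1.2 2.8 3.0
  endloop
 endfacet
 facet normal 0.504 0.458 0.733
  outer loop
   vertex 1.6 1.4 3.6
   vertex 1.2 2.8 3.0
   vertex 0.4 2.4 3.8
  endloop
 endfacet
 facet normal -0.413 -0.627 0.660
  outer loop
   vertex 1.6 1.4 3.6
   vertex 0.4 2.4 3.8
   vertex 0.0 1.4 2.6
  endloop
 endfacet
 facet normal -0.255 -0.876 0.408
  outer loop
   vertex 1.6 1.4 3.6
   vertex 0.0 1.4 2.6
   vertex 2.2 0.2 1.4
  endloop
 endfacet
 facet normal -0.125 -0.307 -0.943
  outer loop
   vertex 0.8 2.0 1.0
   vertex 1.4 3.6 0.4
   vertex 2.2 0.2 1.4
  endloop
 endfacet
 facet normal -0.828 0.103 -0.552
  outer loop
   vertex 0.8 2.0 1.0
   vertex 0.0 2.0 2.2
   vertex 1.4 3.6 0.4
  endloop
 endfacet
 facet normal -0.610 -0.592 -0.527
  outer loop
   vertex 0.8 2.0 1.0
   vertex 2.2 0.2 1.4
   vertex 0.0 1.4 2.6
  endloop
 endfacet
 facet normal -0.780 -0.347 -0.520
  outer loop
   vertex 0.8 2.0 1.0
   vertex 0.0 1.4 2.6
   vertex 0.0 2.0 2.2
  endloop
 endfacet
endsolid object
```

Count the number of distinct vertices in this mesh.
9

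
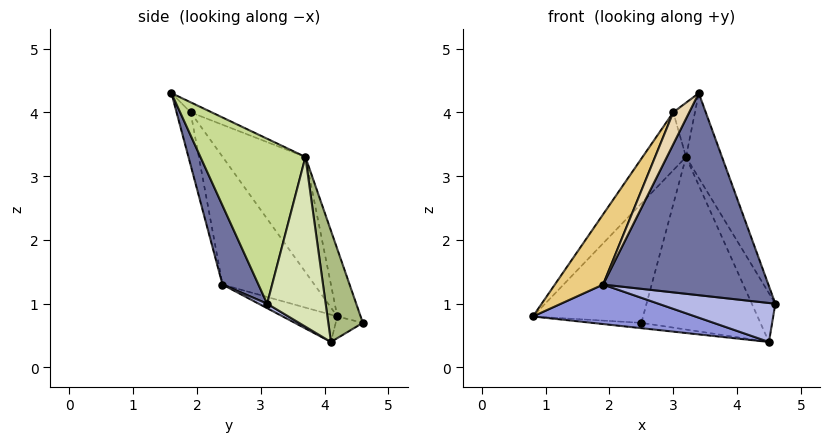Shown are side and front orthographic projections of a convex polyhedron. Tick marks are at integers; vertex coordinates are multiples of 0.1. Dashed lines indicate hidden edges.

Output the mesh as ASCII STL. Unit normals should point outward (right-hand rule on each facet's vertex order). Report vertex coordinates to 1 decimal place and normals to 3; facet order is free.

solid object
 facet normal 0.200 -0.917 -0.344
  outer loop
   vertex 1.9 2.4 1.3
   vertex 4.6 3.1 1.0
   vertex 3.4 1.6 4.3
  endloop
 endfacet
 facet normal -0.101 0.184 -0.978
  outer loop
   vertex 4.5 4.1 0.4
   vertex 0.8 4.2 0.8
   vertex 2.5 4.6 0.7
  endloop
 endfacet
 facet normal -0.110 -0.328 -0.938
  outer loop
   vertex 4.5 4.1 0.4
   vertex 1.9 2.4 1.3
   vertex 0.8 4.2 0.8
  endloop
 endfacet
 facet normal 0.037 -0.511 -0.859
  outer loop
   vertex 4.5 4.1 0.4
   vertex 4.6 3.1 1.0
   vertex 1.9 2.4 1.3
  endloop
 endfacet
 facet normal -0.193 0.910 0.367
  outer loop
   vertex 3.2 3.7 3.3
   vertex 2.5 4.6 0.7
   vertex 0.8 4.2 0.8
  endloop
 endfacet
 facet normal 0.270 0.930 0.249
  outer loop
   vertex 3.2 3.7 3.3
   vertex 4.5 4.1 0.4
   vertex 2.5 4.6 0.7
  endloop
 endfacet
 facet normal 0.849 0.291 0.441
  outer loop
   vertex 3.2 3.7 3.3
   vertex 3.4 1.6 4.3
   vertex 4.6 3.1 1.0
  endloop
 endfacet
 facet normal 0.840 0.338 0.423
  outer loop
   vertex 3.2 3.7 3.3
   vertex 4.6 3.1 1.0
   vertex 4.5 4.1 0.4
  endloop
 endfacet
 facet normal -0.644 0.338 0.686
  outer loop
   vertex 3.0 1.9 4.0
   vertex 3.2 3.7 3.3
   vertex 0.8 4.2 0.8
  endloop
 endfacet
 facet normal -0.362 0.373 0.855
  outer loop
   vertex 3.0 1.9 4.0
   vertex 3.4 1.6 4.3
   vertex 3.2 3.7 3.3
  endloop
 endfacet
 facet normal -0.854 -0.448 0.265
  outer loop
   vertex 3.0 1.9 4.0
   vertex 0.8 4.2 0.8
   vertex 1.9 2.4 1.3
  endloop
 endfacet
 facet normal -0.655 -0.744 0.129
  outer loop
   vertex 3.0 1.9 4.0
   vertex 1.9 2.4 1.3
   vertex 3.4 1.6 4.3
  endloop
 endfacet
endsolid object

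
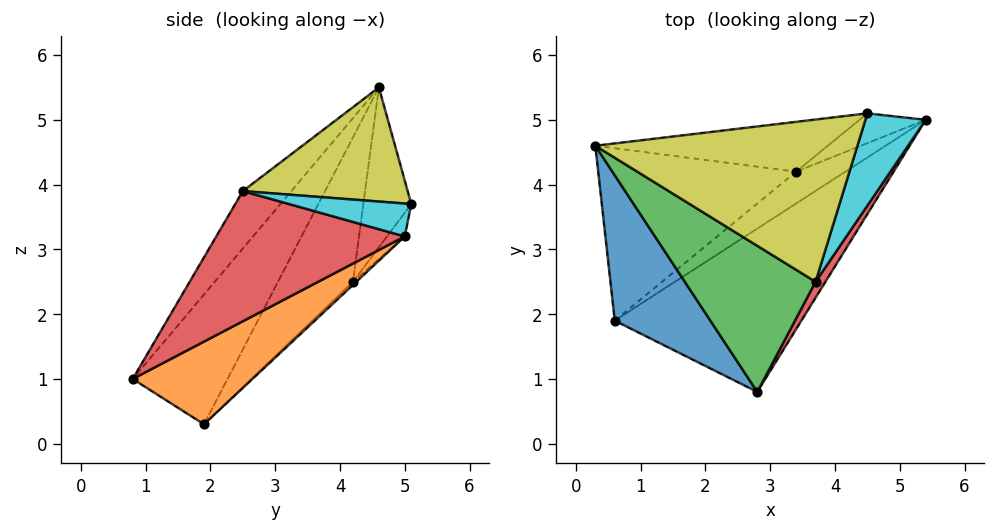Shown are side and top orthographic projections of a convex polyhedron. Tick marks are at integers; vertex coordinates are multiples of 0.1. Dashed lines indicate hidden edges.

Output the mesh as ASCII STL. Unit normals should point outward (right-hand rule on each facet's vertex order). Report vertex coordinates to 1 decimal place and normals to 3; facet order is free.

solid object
 facet normal -0.507 -0.776 0.374
  outer loop
   vertex 0.6 1.9 0.3
   vertex 2.8 0.8 1.0
   vertex 0.3 4.6 5.5
  endloop
 endfacet
 facet normal 0.395 0.222 -0.891
  outer loop
   vertex 0.6 1.9 0.3
   vertex 5.4 5.0 3.2
   vertex 2.8 0.8 1.0
  endloop
 endfacet
 facet normal -0.240 -0.803 0.545
  outer loop
   vertex 3.7 2.5 3.9
   vertex 0.3 4.6 5.5
   vertex 2.8 0.8 1.0
  endloop
 endfacet
 facet normal 0.833 -0.549 0.063
  outer loop
   vertex 3.7 2.5 3.9
   vertex 2.8 0.8 1.0
   vertex 5.4 5.0 3.2
  endloop
 endfacet
 facet normal -0.328 0.830 -0.450
  outer loop
   vertex 3.4 4.2 2.5
   vertex 0.6 1.9 0.3
   vertex 0.3 4.6 5.5
  endloop
 endfacet
 facet normal -0.044 0.718 -0.695
  outer loop
   vertex 3.4 4.2 2.5
   vertex 5.4 5.0 3.2
   vertex 0.6 1.9 0.3
  endloop
 endfacet
 facet normal -0.276 0.873 -0.402
  outer loop
   vertex 4.5 5.1 3.7
   vertex 3.4 4.2 2.5
   vertex 0.3 4.6 5.5
  endloop
 endfacet
 facet normal -0.174 0.858 -0.484
  outer loop
   vertex 4.5 5.1 3.7
   vertex 5.4 5.0 3.2
   vertex 3.4 4.2 2.5
  endloop
 endfacet
 facet normal 0.399 -0.052 0.916
  outer loop
   vertex 4.5 5.1 3.7
   vertex 0.3 4.6 5.5
   vertex 3.7 2.5 3.9
  endloop
 endfacet
 facet normal 0.477 -0.080 0.875
  outer loop
   vertex 4.5 5.1 3.7
   vertex 3.7 2.5 3.9
   vertex 5.4 5.0 3.2
  endloop
 endfacet
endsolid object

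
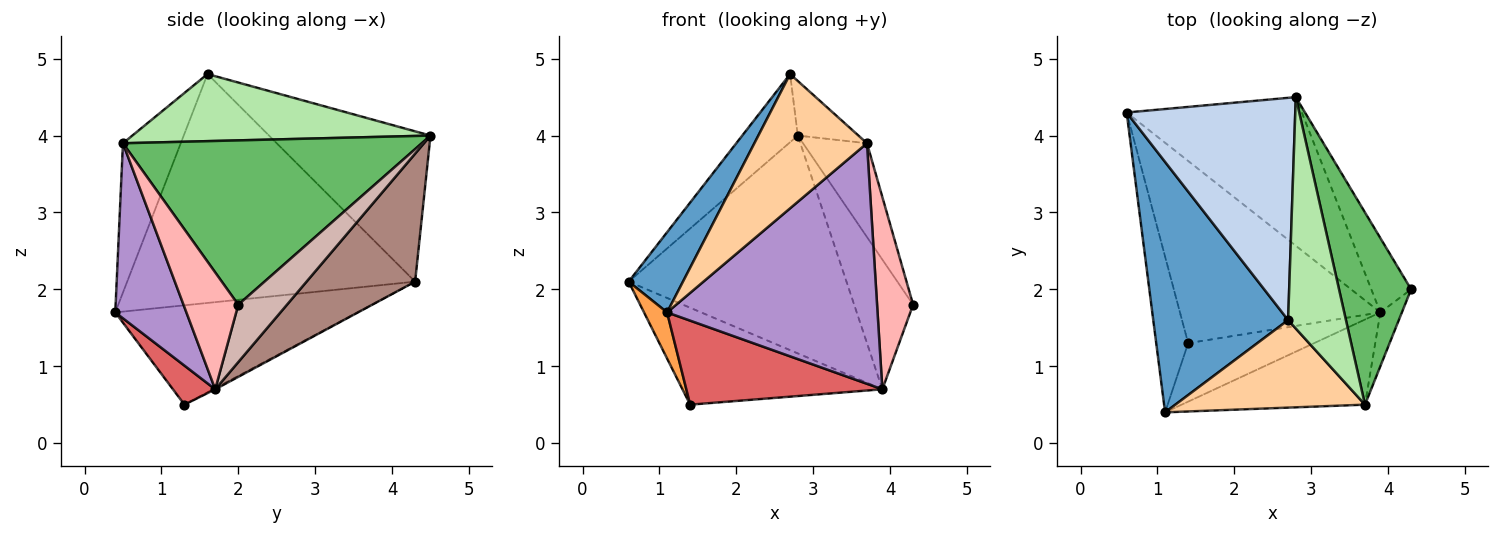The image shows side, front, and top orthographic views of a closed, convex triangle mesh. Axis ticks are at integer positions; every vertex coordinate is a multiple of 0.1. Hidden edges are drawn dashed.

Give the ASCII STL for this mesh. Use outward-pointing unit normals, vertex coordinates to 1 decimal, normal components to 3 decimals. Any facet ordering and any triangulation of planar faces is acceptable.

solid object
 facet normal -0.850 -0.160 0.501
  outer loop
   vertex 2.7 1.6 4.8
   vertex 0.6 4.3 2.1
   vertex 1.1 0.4 1.7
  endloop
 endfacet
 facet normal -0.649 0.223 0.728
  outer loop
   vertex 2.8 4.5 4.0
   vertex 0.6 4.3 2.1
   vertex 2.7 1.6 4.8
  endloop
 endfacet
 facet normal -0.948 -0.090 -0.305
  outer loop
   vertex 1.4 1.3 0.5
   vertex 1.1 0.4 1.7
   vertex 0.6 4.3 2.1
  endloop
 endfacet
 facet normal -0.395 -0.770 0.502
  outer loop
   vertex 3.7 0.5 3.9
   vertex 2.7 1.6 4.8
   vertex 1.1 0.4 1.7
  endloop
 endfacet
 facet normal 0.899 0.192 0.394
  outer loop
   vertex 3.7 0.5 3.9
   vertex 4.3 2.0 1.8
   vertex 2.8 4.5 4.0
  endloop
 endfacet
 facet normal 0.748 0.152 0.645
  outer loop
   vertex 3.7 0.5 3.9
   vertex 2.8 4.5 4.0
   vertex 2.7 1.6 4.8
  endloop
 endfacet
 facet normal 0.174 -0.808 -0.563
  outer loop
   vertex 3.9 1.7 0.7
   vertex 1.1 0.4 1.7
   vertex 1.4 1.3 0.5
  endloop
 endfacet
 facet normal 0.826 -0.543 -0.152
  outer loop
   vertex 3.9 1.7 0.7
   vertex 4.3 2.0 1.8
   vertex 3.7 0.5 3.9
  endloop
 endfacet
 facet normal 0.304 -0.898 -0.318
  outer loop
   vertex 3.9 1.7 0.7
   vertex 3.7 0.5 3.9
   vertex 1.1 0.4 1.7
  endloop
 endfacet
 facet normal -0.005 0.470 -0.883
  outer loop
   vertex 3.9 1.7 0.7
   vertex 1.4 1.3 0.5
   vertex 0.6 4.3 2.1
  endloop
 endfacet
 facet normal 0.381 0.764 -0.521
  outer loop
   vertex 3.9 1.7 0.7
   vertex 0.6 4.3 2.1
   vertex 2.8 4.5 4.0
  endloop
 endfacet
 facet normal 0.583 0.705 -0.404
  outer loop
   vertex 3.9 1.7 0.7
   vertex 2.8 4.5 4.0
   vertex 4.3 2.0 1.8
  endloop
 endfacet
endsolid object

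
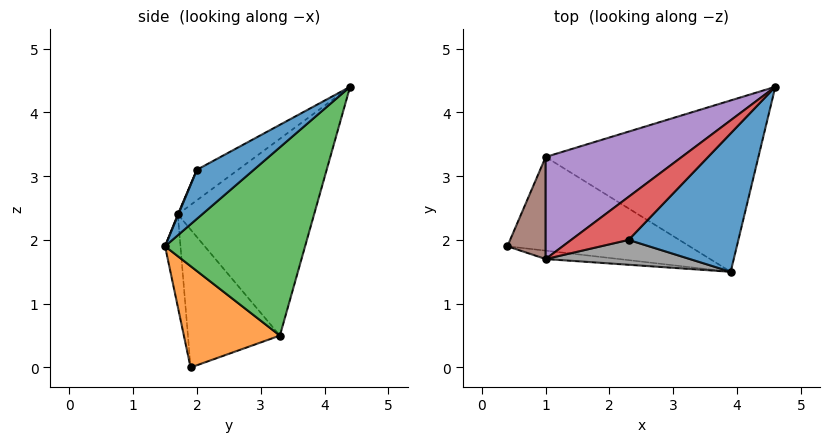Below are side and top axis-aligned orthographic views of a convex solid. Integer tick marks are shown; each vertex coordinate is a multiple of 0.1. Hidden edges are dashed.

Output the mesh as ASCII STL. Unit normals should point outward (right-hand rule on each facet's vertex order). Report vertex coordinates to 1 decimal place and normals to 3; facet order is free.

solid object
 facet normal 0.305 -0.663 0.684
  outer loop
   vertex 2.3 2.0 3.1
   vertex 3.9 1.5 1.9
   vertex 4.6 4.4 4.4
  endloop
 endfacet
 facet normal 0.484 0.103 -0.869
  outer loop
   vertex 1.0 3.3 0.5
   vertex 3.9 1.5 1.9
   vertex 0.4 1.9 0.0
  endloop
 endfacet
 facet normal 0.596 0.437 -0.674
  outer loop
   vertex 1.0 3.3 0.5
   vertex 4.6 4.4 4.4
   vertex 3.9 1.5 1.9
  endloop
 endfacet
 facet normal -0.469 -0.029 0.883
  outer loop
   vertex 1.0 1.7 2.4
   vertex 2.3 2.0 3.1
   vertex 4.6 4.4 4.4
  endloop
 endfacet
 facet normal -0.682 0.560 0.471
  outer loop
   vertex 1.0 1.7 2.4
   vertex 4.6 4.4 4.4
   vertex 1.0 3.3 0.5
  endloop
 endfacet
 facet normal -0.918 0.303 0.255
  outer loop
   vertex 1.0 1.7 2.4
   vertex 1.0 3.3 0.5
   vertex 0.4 1.9 0.0
  endloop
 endfacet
 facet normal -0.079 -0.995 -0.063
  outer loop
   vertex 1.0 1.7 2.4
   vertex 0.4 1.9 0.0
   vertex 3.9 1.5 1.9
  endloop
 endfacet
 facet normal 0.003 -0.921 0.389
  outer loop
   vertex 1.0 1.7 2.4
   vertex 3.9 1.5 1.9
   vertex 2.3 2.0 3.1
  endloop
 endfacet
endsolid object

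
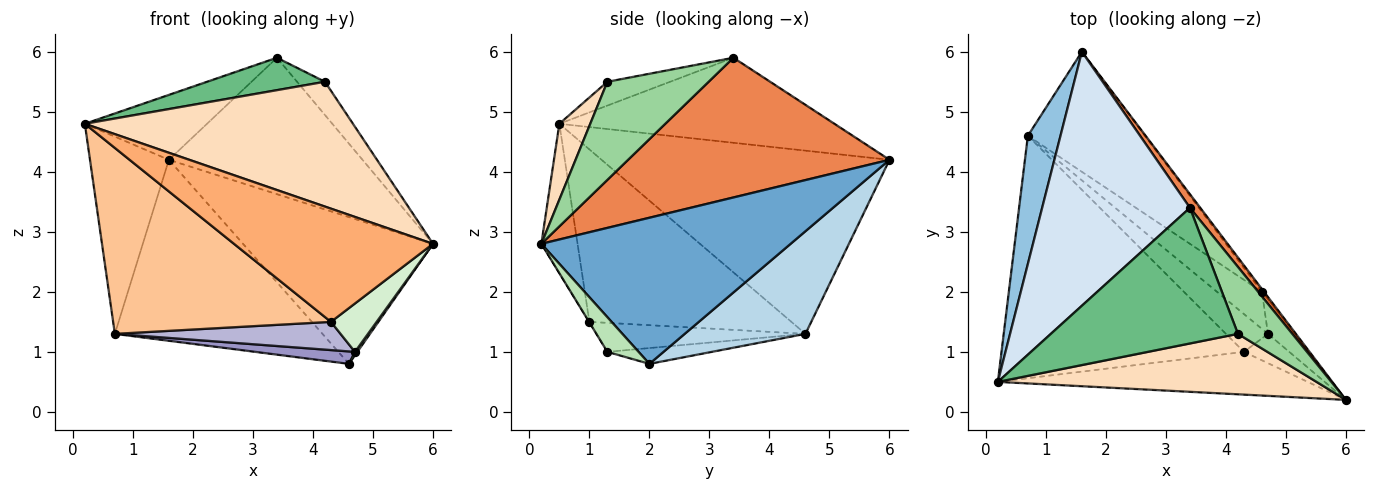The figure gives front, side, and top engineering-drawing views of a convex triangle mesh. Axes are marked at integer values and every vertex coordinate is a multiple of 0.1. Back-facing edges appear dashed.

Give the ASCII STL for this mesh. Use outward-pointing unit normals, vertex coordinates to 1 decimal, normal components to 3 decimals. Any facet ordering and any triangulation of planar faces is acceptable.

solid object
 facet normal 0.795 0.606 -0.011
  outer loop
   vertex 4.6 2.0 0.8
   vertex 1.6 6.0 4.2
   vertex 6.0 0.2 2.8
  endloop
 endfacet
 facet normal -0.951 0.260 0.169
  outer loop
   vertex 0.7 4.6 1.3
   vertex 0.2 0.5 4.8
   vertex 1.6 6.0 4.2
  endloop
 endfacet
 facet normal 0.436 0.750 -0.497
  outer loop
   vertex 0.7 4.6 1.3
   vertex 1.6 6.0 4.2
   vertex 4.6 2.0 0.8
  endloop
 endfacet
 facet normal -0.487 0.216 0.846
  outer loop
   vertex 3.4 3.4 5.9
   vertex 1.6 6.0 4.2
   vertex 0.2 0.5 4.8
  endloop
 endfacet
 facet normal 0.802 0.594 0.059
  outer loop
   vertex 3.4 3.4 5.9
   vertex 6.0 0.2 2.8
   vertex 1.6 6.0 4.2
  endloop
 endfacet
 facet normal -0.168 -0.922 -0.348
  outer loop
   vertex 4.3 1.0 1.5
   vertex 6.0 0.2 2.8
   vertex 0.2 0.5 4.8
  endloop
 endfacet
 facet normal -0.492 -0.530 -0.691
  outer loop
   vertex 4.3 1.0 1.5
   vertex 0.2 0.5 4.8
   vertex 0.7 4.6 1.3
  endloop
 endfacet
 facet normal 0.103 -0.895 0.434
  outer loop
   vertex 4.2 1.3 5.5
   vertex 0.2 0.5 4.8
   vertex 6.0 0.2 2.8
  endloop
 endfacet
 facet normal -0.123 -0.231 0.965
  outer loop
   vertex 4.2 1.3 5.5
   vertex 3.4 3.4 5.9
   vertex 0.2 0.5 4.8
  endloop
 endfacet
 facet normal 0.850 0.234 0.471
  outer loop
   vertex 4.2 1.3 5.5
   vertex 6.0 0.2 2.8
   vertex 3.4 3.4 5.9
  endloop
 endfacet
 facet normal 0.791 -0.061 -0.609
  outer loop
   vertex 4.7 1.3 1.0
   vertex 4.6 2.0 0.8
   vertex 6.0 0.2 2.8
  endloop
 endfacet
 facet normal -0.006 -0.855 -0.518
  outer loop
   vertex 4.7 1.3 1.0
   vertex 6.0 0.2 2.8
   vertex 4.3 1.0 1.5
  endloop
 endfacet
 facet normal -0.317 -0.302 -0.899
  outer loop
   vertex 4.7 1.3 1.0
   vertex 0.7 4.6 1.3
   vertex 4.6 2.0 0.8
  endloop
 endfacet
 facet normal -0.484 -0.523 -0.701
  outer loop
   vertex 4.7 1.3 1.0
   vertex 4.3 1.0 1.5
   vertex 0.7 4.6 1.3
  endloop
 endfacet
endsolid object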